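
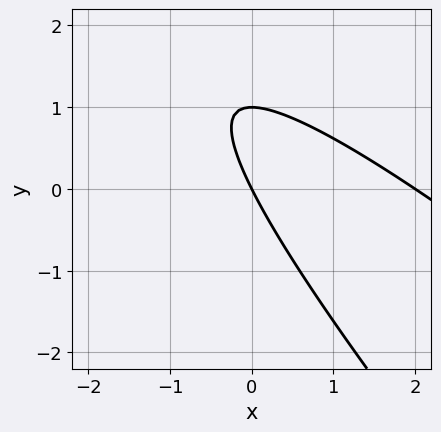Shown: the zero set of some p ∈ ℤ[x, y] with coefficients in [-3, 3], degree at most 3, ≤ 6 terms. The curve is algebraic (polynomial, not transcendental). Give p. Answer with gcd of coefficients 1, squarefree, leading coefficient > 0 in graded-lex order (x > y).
x^2 + 2*x*y + y^2 - 2*x - y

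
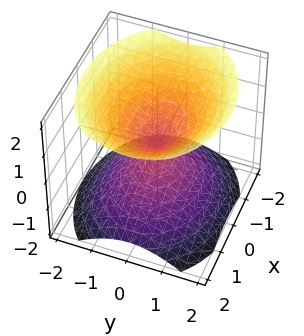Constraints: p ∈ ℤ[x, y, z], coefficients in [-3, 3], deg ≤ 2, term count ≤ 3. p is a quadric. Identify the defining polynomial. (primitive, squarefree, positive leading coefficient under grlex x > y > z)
The picture has 2 separate pieces. They look like related sheets of one shape, so recover p as a whole.
Degree: a double cone through the origin; a quadric, so deg p = 2.
Symmetries: mirror symmetry z ↦ −z ⇒ only even powers of z; mirror symmetry x ↦ −x ⇒ only even powers of x; it's symmetric under y → −y, forcing even powers of y.
Checking where it meets the axes: it meets the x-axis at x = 0 (among the integer gridlines); it meets the y-axis at y = 0 (among the integer gridlines).
Putting this together gives p.

2*x^2 + 3*y^2 - 3*z^2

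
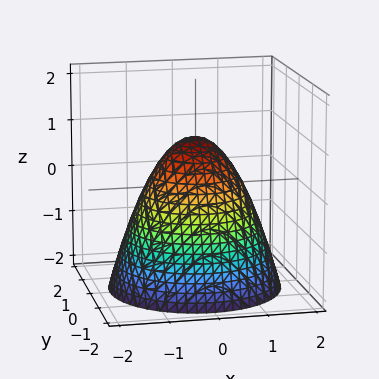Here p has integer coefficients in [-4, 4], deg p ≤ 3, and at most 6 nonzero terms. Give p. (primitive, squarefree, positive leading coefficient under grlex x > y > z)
1. Degree: the shape is more complex than any degree-1 surface, so deg p = 2.
2. Symmetry: the surface is invariant under rotation about z: p = q(x² + y², z).
3. Reading off the gridlines: a circular section at z = -1 has radius between 1 and 2; the x-axis gridline crossings are at x ∈ {-1, 1}.
4. These observations pin down the coefficients. Check: (0, 1, 0) on the y-axis lies on the surface, and p(0, 1, 0) = 0. ✓

x^2 + y^2 + z - 1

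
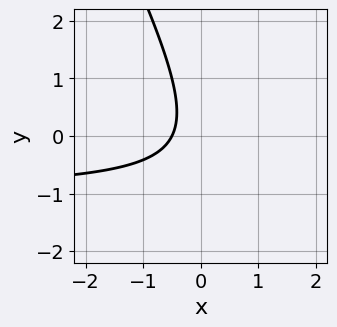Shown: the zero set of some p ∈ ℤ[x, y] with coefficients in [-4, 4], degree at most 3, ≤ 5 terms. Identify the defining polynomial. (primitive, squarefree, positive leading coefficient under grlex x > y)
First, the degree is 2 — a generic line meets the curve in up to 2 points.
Then, reading off the gridlines: no y-intercept at any integer in the box.
Finally, fitting integer coefficients to these (and the overall shape) gives p.

2*x*y + y^2 + 2*x + 1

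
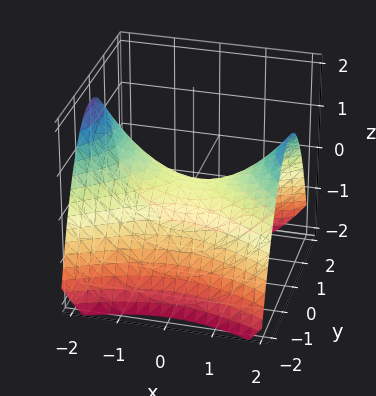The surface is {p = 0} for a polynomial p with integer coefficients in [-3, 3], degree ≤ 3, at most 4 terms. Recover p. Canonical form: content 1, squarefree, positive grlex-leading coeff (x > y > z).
x^2 - 2*y^2 - 3*z

First, degree: a hyperbolic paraboloid; a quadric, so deg p = 2.
Next, symmetries: the y ↦ −y reflection is a symmetry, so y appears only in even powers; it's symmetric under x → −x, forcing even powers of x.
Next, from the visible intercepts: one x-axis crossing is at x = 0; it meets the y-axis at y = 0 (among the integer gridlines); one z-axis crossing is at z = 0.
Finally, assembling these constraints gives the stated polynomial.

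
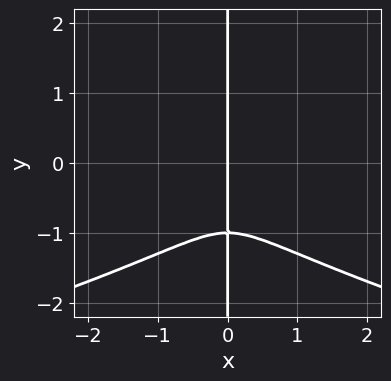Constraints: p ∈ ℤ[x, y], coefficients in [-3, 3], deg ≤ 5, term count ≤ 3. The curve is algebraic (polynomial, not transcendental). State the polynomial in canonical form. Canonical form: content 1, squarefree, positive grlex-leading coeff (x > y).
1. deg p = 4. No degree-3 curve has this shape.
2. From the visible intercepts: the visible y-axis segment lies entirely on the curve; it meets the x-axis at x = 0 (among the integer gridlines).
3. Solving for integer coefficients yields p as stated.

2*x*y^3 + x^3 + 2*x*y^2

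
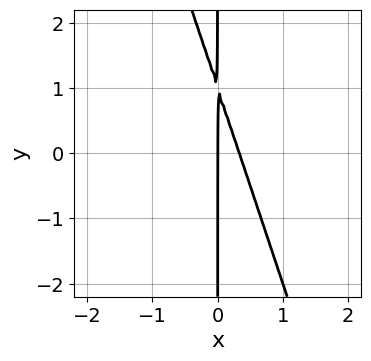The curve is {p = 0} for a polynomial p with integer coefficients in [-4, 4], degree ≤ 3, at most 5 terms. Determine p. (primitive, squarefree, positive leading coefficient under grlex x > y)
3*x^2 + x*y - x

Degree: no degree-1 curve has this shape, so deg p = 2.
Against the integer gridlines: it crosses the x-axis at the gridline x = 0; every point of the y-axis in the box is on the curve.
Assembling these constraints gives the stated polynomial.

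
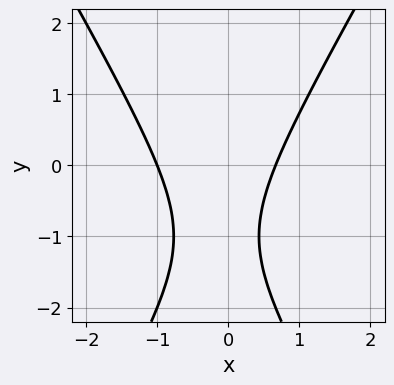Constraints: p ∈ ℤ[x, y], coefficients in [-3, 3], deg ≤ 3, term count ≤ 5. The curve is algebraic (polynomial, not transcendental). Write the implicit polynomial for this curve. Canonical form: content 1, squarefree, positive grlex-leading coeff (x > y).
First, degree: no degree-1 curve has this shape, so deg p = 2.
Next, reading off the gridlines: it misses every integer gridline on the y-axis; it crosses the x-axis at the gridline x = -1.
Finally, matching integer coefficients to the picture gives p.

3*x^2 - y^2 + x - 2*y - 2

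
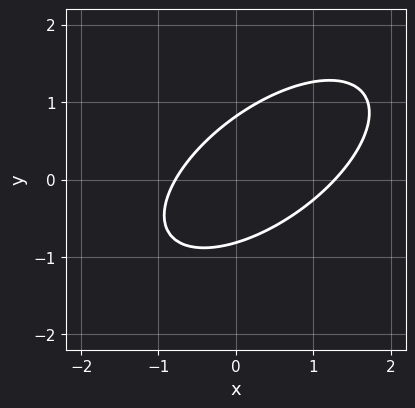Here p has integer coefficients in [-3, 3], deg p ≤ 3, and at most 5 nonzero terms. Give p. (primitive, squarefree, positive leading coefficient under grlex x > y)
(a) The degree is 2 — a generic line meets the curve in up to 2 points.
(b) Solving for integer coefficients yields p as stated.

2*x^2 - 3*x*y + 3*y^2 - x - 2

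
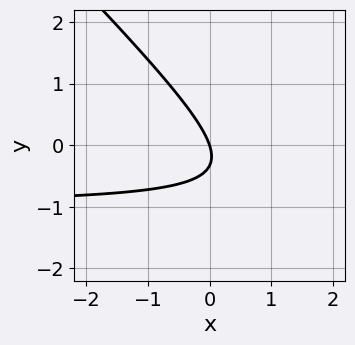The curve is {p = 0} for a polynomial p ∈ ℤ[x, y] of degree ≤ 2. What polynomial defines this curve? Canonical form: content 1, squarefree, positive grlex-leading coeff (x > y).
3*x*y + 3*y^2 + 3*x + y

Degree: no degree-1 curve has this shape, so deg p = 2.
Against the integer gridlines: it meets the y-axis at y = 0 (among the integer gridlines); it meets the x-axis at x = 0 (among the integer gridlines).
The integer polynomial consistent with all of this is the stated p.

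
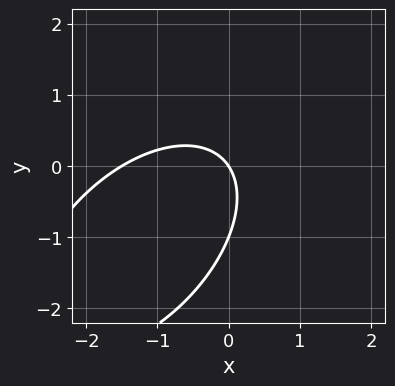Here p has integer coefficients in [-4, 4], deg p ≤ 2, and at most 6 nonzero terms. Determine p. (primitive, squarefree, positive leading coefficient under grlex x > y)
2*x^2 - 2*x*y + 2*y^2 + 3*x + 2*y

(a) Degree: no degree-1 curve has this shape, so deg p = 2.
(b) From the axis intercepts and sections: it meets the x-axis at x = 0 (among the integer gridlines); among the integer gridlines, it crosses the y-axis at y ∈ {-1, 0}.
(c) These observations pin down the coefficients.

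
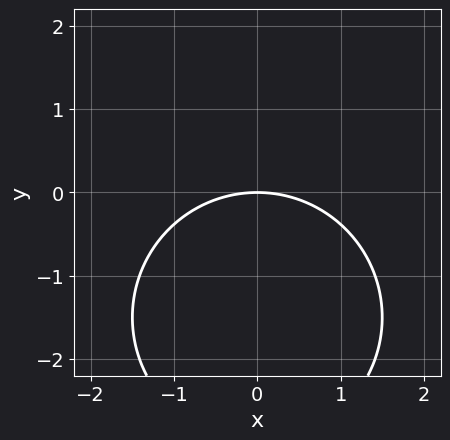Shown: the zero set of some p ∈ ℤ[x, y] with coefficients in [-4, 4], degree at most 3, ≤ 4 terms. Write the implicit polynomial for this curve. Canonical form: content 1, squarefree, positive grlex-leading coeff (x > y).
x^2 + y^2 + 3*y

First, degree: a generic line meets the curve in up to 2 points, so deg p = 2.
Next, symmetries: it's symmetric under x → −x, forcing even powers of x.
Next, observable constraints: it meets the x-axis at x = 0 (among the integer gridlines); it crosses the y-axis at the gridline y = 0.
Finally, the integer polynomial consistent with all of this is the stated p.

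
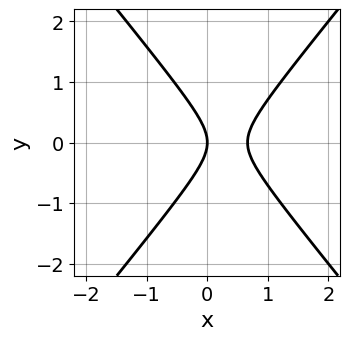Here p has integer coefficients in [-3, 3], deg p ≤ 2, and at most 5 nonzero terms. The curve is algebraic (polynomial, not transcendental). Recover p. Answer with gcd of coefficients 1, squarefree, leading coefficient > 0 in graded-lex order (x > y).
3*x^2 - 2*y^2 - 2*x

1. deg p = 2. A generic line meets the curve in up to 2 points.
2. Symmetries: the y ↦ −y reflection is a symmetry, so y appears only in even powers.
3. Reading off the gridlines: it crosses the x-axis at the gridline x = 0; it crosses the y-axis at the gridline y = 0.
4. Assembling these constraints gives the stated polynomial.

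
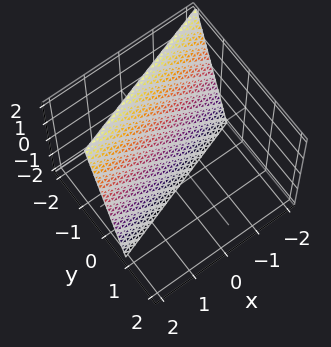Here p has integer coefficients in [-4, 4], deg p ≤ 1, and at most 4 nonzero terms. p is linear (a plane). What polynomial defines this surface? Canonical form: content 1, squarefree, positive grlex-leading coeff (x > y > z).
x - 3*y - z - 2

(a) The degree is 1 — every cross-section is a straight line — this is a plane.
(b) Reading off the gridlines: one x-axis crossing is at x = 2; one z-axis crossing is at z = -2.
(c) Putting this together gives p.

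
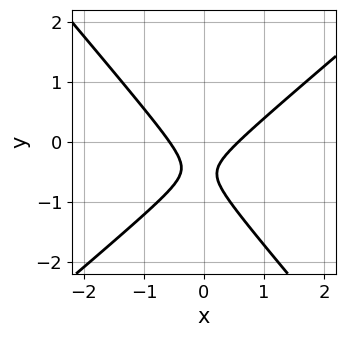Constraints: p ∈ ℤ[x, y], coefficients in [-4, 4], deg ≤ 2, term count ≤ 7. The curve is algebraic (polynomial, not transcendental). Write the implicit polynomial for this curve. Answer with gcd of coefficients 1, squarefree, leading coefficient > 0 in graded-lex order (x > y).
(a) Degree: a generic line meets the curve in up to 2 points, so deg p = 2.
(b) From the visible intercepts: the curve avoids every integer y-axis point in the box.
(c) Matching integer coefficients to the picture gives p.

3*x^2 - x*y - 3*y^2 - 3*y - 1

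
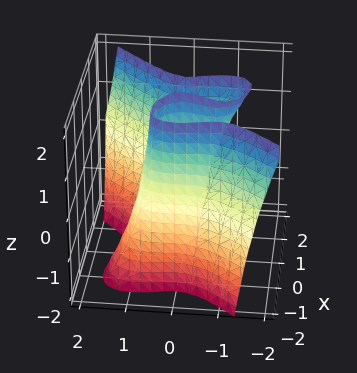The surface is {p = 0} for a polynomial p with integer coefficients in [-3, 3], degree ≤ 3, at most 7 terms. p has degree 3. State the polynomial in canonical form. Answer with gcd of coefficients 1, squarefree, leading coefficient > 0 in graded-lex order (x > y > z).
3*x^3 - 3*y^3 - 2*y^2*z + 2*x^2 - 3*x

1. Degree: the shape is more complex than any degree-2 surface, so deg p = 3.
2. Checking where it meets the axes: it meets the x-axis at x = 0 (among the integer gridlines); every point of the z-axis in the box is on the surface.
3. Assembling these constraints gives the stated polynomial.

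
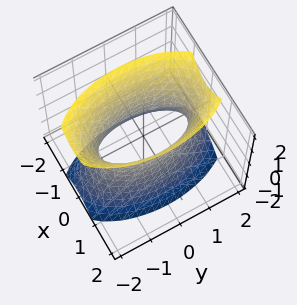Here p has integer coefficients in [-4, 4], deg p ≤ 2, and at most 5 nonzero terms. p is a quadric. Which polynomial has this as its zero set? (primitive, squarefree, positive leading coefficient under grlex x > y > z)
3*x^2 + y^2 - z^2 - 2

First, deg p = 2. One connected sheet with a waist; a quadric.
Next, symmetries: mirror symmetry y ↦ −y ⇒ only even powers of y; the z ↦ −z reflection is a symmetry, so z appears only in even powers; mirror symmetry x ↦ −x ⇒ only even powers of x.
Next, against the integer gridlines: it misses every integer gridline on the z-axis.
Finally, the integer polynomial consistent with all of this is the stated p.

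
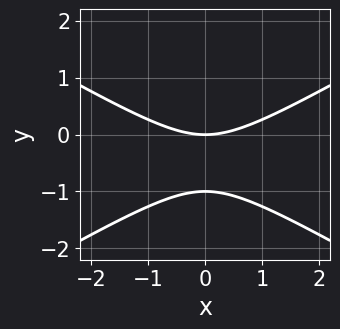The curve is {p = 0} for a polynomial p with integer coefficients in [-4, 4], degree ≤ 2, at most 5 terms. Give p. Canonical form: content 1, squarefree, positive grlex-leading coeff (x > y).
(a) The degree is 2 — a generic line meets the curve in up to 2 points.
(b) Symmetries: the x ↦ −x reflection is a symmetry, so x appears only in even powers.
(c) Observable constraints: one x-axis crossing is at x = 0; the y-axis gridline crossings are at y ∈ {-1, 0}.
(d) Matching integer coefficients to the picture gives p.

x^2 - 3*y^2 - 3*y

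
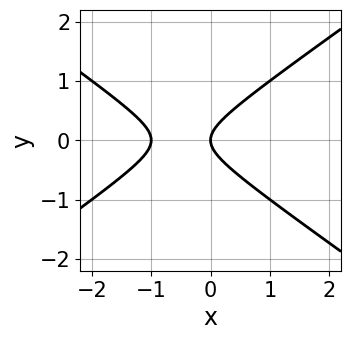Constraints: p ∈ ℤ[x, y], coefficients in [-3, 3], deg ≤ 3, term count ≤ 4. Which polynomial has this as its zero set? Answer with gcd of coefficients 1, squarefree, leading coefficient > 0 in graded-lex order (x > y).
x^2 - 2*y^2 + x

First, the degree is 2 — a generic line meets the curve in up to 2 points.
Then, symmetries: mirror symmetry y ↦ −y ⇒ only even powers of y.
Then, against the integer gridlines: the x-axis gridline crossings are at x ∈ {-1, 0}; one y-axis crossing is at y = 0.
Finally, fitting integer coefficients to these (and the overall shape) gives p.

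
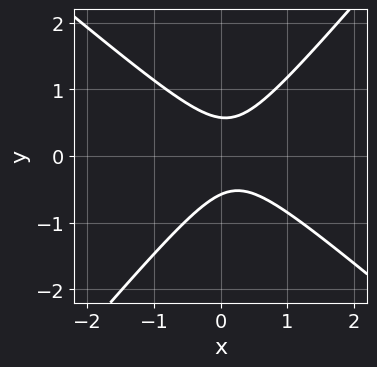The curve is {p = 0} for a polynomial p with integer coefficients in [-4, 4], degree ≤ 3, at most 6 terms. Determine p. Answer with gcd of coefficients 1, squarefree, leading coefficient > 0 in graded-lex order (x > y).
3*x^2 + x*y - 3*y^2 - x + 1

deg p = 2. No degree-1 curve has this shape.
Observable constraints: the curve avoids every integer x-axis point in the box.
Assembling these constraints gives the stated polynomial.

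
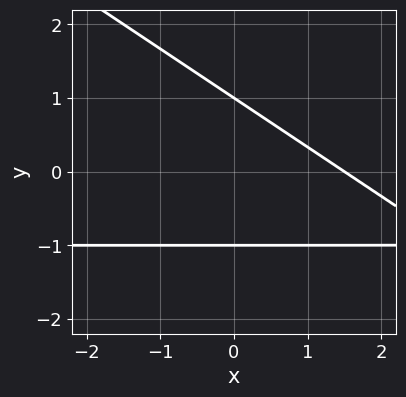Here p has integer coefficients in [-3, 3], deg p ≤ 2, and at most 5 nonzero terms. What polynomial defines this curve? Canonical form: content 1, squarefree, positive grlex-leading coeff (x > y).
2*x*y + 3*y^2 + 2*x - 3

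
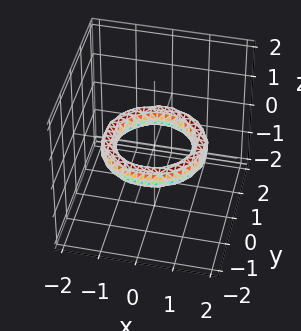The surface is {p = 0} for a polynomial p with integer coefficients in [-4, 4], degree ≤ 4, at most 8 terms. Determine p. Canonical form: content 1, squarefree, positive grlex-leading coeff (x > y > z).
x^4 + 2*x^2*y^2 + y^4 - 3*x^2 - 3*y^2 + 3*z^2 + 2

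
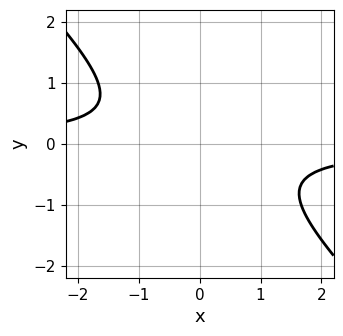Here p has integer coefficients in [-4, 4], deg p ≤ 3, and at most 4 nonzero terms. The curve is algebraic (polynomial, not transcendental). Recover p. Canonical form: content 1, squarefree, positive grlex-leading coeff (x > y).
3*x*y + 3*y^2 + 2

1. deg p = 2. A generic line meets the curve in up to 2 points.
2. Reading off the gridlines: it misses every integer gridline on the x-axis; no y-intercept at any integer in the box.
3. Fitting integer coefficients to these (and the overall shape) gives p.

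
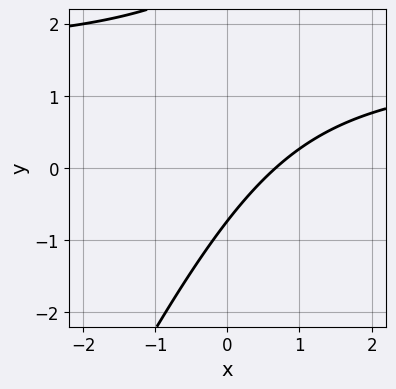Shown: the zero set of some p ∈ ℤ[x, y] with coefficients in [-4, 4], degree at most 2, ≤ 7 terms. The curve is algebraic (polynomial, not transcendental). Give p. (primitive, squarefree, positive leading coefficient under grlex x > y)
2*x*y - y^2 - 3*x + 2*y + 2

1. The degree is 2 — a generic line meets the curve in up to 2 points.
2. Matching integer coefficients to the picture gives p.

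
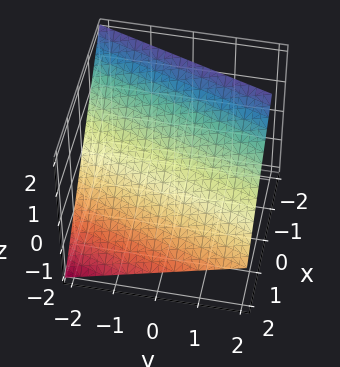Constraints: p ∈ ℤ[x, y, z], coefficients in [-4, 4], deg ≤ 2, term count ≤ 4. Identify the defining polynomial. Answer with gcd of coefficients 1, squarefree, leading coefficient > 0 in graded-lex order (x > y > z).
3*x - y + 3*z - 2

(a) deg p = 1. The surface is flat (a plane).
(b) From the visible intercepts: one y-axis crossing is at y = -2.
(c) Putting this together gives p.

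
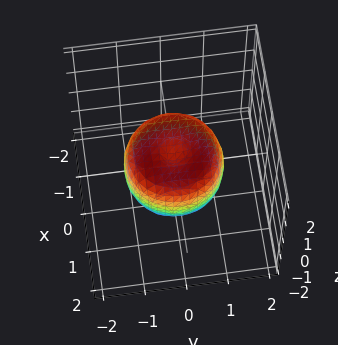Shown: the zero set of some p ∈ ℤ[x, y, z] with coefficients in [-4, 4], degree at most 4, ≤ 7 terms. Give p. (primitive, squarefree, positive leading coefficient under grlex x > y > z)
2*x^4 + 4*x^2*y^2 + 2*y^4 - 2*x^2 - 2*y^2 + 2*z^2 - 1

Degree: no degree-3 surface has this shape, so deg p = 4.
Symmetries: the z-axis is an axis of rotation, so x and y enter only as x² + y².
From the axis intercepts and sections: a circular section at z = 0 has radius between 1 and 2.
These observations pin down the coefficients.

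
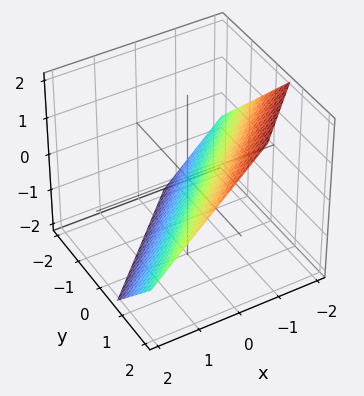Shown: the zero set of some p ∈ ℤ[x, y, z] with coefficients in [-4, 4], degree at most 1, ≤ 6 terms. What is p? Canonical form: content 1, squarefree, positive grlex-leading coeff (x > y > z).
1. deg p = 1. The surface is flat (a plane).
2. The integer polynomial consistent with all of this is the stated p.

3*x - 3*y + 3*z + 2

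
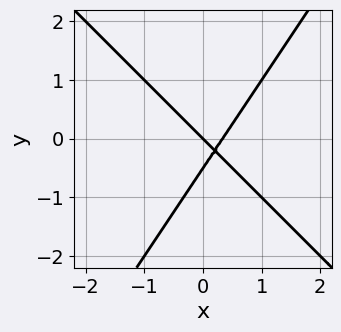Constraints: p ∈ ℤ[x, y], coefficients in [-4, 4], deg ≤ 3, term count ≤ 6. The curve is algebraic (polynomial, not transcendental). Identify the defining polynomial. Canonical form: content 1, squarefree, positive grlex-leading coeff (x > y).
3*x^2 + x*y - 2*y^2 - x - y

1. deg p = 2. A generic line meets the curve in up to 2 points.
2. Against the integer gridlines: one x-axis crossing is at x = 0; it crosses the y-axis at the gridline y = 0.
3. Together with the visible shape, these determine p as stated.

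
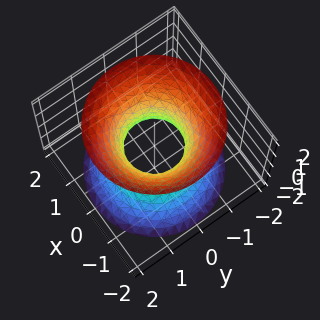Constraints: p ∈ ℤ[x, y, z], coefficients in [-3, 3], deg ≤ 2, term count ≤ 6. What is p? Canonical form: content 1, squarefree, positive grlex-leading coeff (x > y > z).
3*x^2 + 3*y^2 - 2*z^2 - 2

1. Degree: an hourglass — one-sheet hyperboloid; a quadric, so deg p = 2.
2. Symmetries: it's symmetric under z → −z, forcing even powers of z; every cross-section ⟂ z is a circle, so x, y appear only via x² + y².
3. From the visible intercepts: a circular section at z = -2 has radius between 1 and 2; the surface avoids every integer z-axis point in the box.
4. The integer polynomial consistent with all of this is the stated p.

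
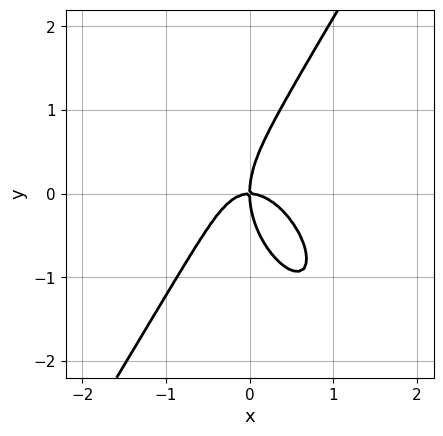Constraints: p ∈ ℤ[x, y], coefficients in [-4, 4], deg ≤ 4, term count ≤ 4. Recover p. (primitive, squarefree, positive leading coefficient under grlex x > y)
3*x^3 + x^2*y - y^3 + 2*x*y

First, deg p = 3. A generic line meets the curve in up to 3 points.
Then, observable constraints: it meets the x-axis at x = 0 (among the integer gridlines); it meets the y-axis at y = 0 (among the integer gridlines).
Finally, assembling these constraints gives the stated polynomial.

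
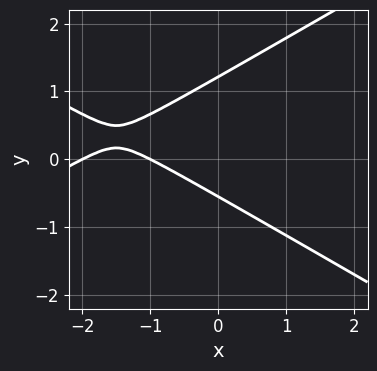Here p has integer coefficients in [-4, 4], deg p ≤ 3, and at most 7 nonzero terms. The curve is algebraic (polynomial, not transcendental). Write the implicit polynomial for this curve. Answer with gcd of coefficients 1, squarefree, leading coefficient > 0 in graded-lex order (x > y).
1. deg p = 2. No degree-1 curve has this shape.
2. Against the integer gridlines: among the integer gridlines, it crosses the x-axis at x ∈ {-2, -1}.
3. Fitting integer coefficients to these (and the overall shape) gives p.

x^2 - 3*y^2 + 3*x + 2*y + 2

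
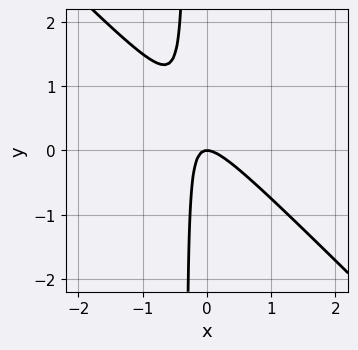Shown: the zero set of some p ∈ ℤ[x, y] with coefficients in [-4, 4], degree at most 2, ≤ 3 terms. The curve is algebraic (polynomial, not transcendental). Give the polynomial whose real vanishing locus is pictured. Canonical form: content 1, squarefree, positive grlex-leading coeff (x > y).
(a) The degree is 2 — a generic line meets the curve in up to 2 points.
(b) From the axis intercepts and sections: one x-axis crossing is at x = 0; it crosses the y-axis at the gridline y = 0.
(c) Together with the visible shape, these determine p as stated.

3*x^2 + 3*x*y + y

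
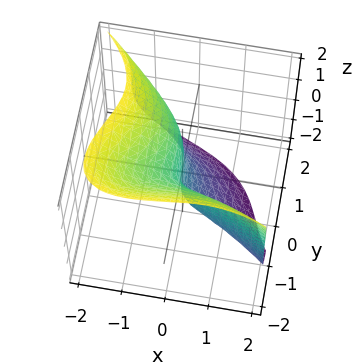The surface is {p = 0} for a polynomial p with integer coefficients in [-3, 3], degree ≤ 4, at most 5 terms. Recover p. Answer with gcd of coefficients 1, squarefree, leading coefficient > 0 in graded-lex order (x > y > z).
x^3 + 2*y^3 + z^3 + 3*x*y + 3*x

(a) deg p = 3. The shape is more complex than any degree-2 surface.
(b) Observable constraints: it meets the x-axis at x = 0 (among the integer gridlines); it crosses the z-axis at the gridline z = 0; one y-axis crossing is at y = 0.
(c) Assembling these constraints gives the stated polynomial.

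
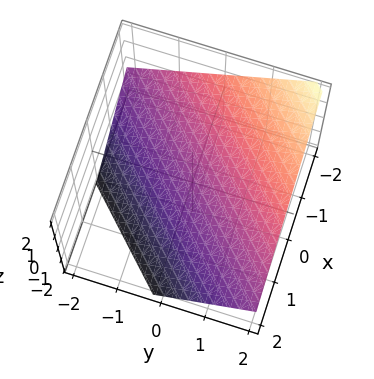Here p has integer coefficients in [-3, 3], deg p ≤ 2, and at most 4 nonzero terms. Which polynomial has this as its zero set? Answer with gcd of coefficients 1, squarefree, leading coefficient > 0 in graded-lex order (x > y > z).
First, deg p = 1.
Next, reading off the gridlines: one y-axis crossing is at y = 1; it crosses the x-axis at the gridline x = -1.
Finally, fitting integer coefficients to these (and the overall shape) gives p.

2*x - 2*y + 3*z + 2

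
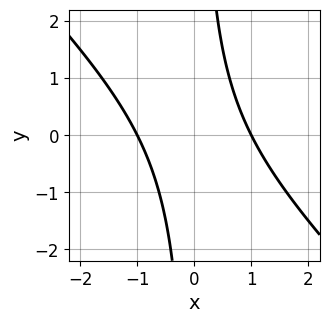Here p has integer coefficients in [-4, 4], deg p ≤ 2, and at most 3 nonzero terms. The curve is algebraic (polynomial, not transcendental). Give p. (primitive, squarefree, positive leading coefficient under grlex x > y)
x^2 + x*y - 1

Degree: the shape is more complex than any degree-1 curve, so deg p = 2.
From the axis intercepts and sections: it misses every integer gridline on the y-axis; the x-axis gridline crossings are at x ∈ {-1, 1}.
Assembling these constraints gives the stated polynomial.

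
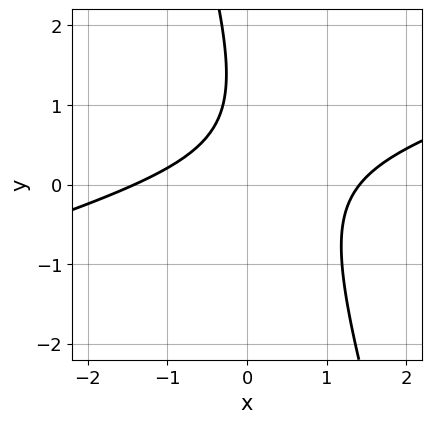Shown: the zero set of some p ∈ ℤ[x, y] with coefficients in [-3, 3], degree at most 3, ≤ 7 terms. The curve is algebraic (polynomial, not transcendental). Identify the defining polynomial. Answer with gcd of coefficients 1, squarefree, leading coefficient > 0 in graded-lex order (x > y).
x^2 - 3*x*y - y^2 + 2*y - 2

1. Degree: no degree-1 curve has this shape, so deg p = 2.
2. Reading off the gridlines: the curve avoids every integer y-axis point in the box.
3. Assembling these constraints gives the stated polynomial.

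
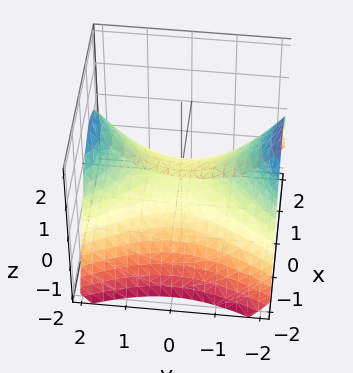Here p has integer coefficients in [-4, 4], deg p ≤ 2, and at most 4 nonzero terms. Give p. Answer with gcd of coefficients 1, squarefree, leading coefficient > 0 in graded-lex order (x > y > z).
Degree: a saddle surface; a quadric, so deg p = 2.
Symmetries: it's symmetric under x → −x, forcing even powers of x; mirror symmetry y ↦ −y ⇒ only even powers of y.
Reading off the gridlines: one z-axis crossing is at z = 0; one x-axis crossing is at x = 0.
Together with the visible shape, these determine p as stated.

2*x^2 - y^2 + 3*z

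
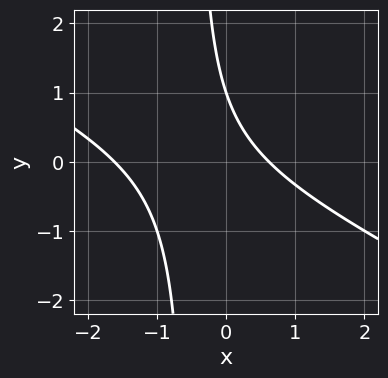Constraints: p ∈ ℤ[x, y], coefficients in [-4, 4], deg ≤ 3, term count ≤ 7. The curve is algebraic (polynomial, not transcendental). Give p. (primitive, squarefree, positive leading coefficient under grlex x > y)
x^2 + 2*x*y + x + y - 1

First, deg p = 2.
Then, reading off the gridlines: it meets the y-axis at y = 1 (among the integer gridlines).
Finally, together with the visible shape, these determine p as stated.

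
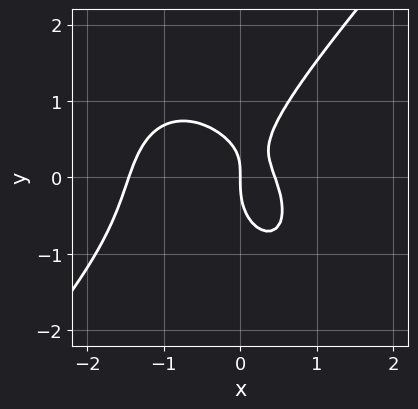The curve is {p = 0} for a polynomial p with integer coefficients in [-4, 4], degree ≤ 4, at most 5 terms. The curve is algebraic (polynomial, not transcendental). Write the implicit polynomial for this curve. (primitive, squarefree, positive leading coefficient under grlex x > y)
(a) deg p = 3. A generic line meets the curve in up to 3 points.
(b) Checking where it meets the axes: it meets the y-axis at y = 0 (among the integer gridlines); one x-axis crossing is at x = 0.
(c) Together with the visible shape, these determine p as stated.

3*x^3 - 2*y^3 + 3*x^2 + 2*x*y - 2*x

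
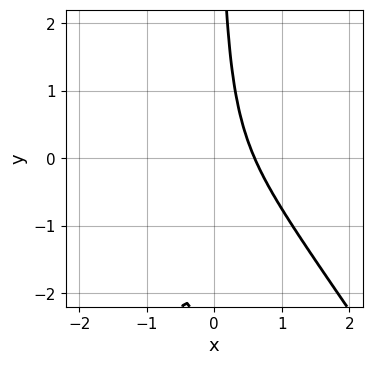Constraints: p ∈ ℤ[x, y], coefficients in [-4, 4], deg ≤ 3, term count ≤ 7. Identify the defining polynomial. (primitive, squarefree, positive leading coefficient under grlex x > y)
3*x^3 + 2*x^2*y + x^2 + 2*x*y - 1

First, deg p = 3.
Next, from the visible intercepts: the curve avoids every integer y-axis point in the box.
Finally, together with the visible shape, these determine p as stated.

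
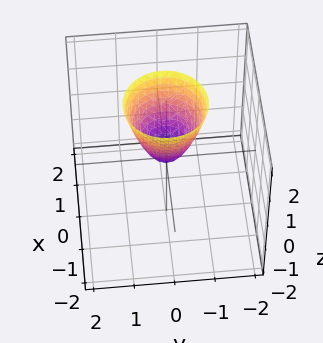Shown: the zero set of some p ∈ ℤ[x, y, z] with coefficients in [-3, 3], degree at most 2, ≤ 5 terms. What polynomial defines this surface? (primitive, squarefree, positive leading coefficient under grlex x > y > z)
The degree is 2 — a single bowl opening along one axis; a quadric.
Symmetry: every cross-section ⟂ z is a circle, so x, y appear only via x² + y².
Observable constraints: one z-axis crossing is at z = 0; a circular section at z = 1 has radius between 0 and 1; one x-axis crossing is at x = 0; it crosses the y-axis at the gridline y = 0.
Together with the visible shape, these determine p as stated.

2*x^2 + 2*y^2 - z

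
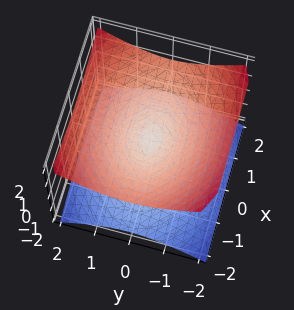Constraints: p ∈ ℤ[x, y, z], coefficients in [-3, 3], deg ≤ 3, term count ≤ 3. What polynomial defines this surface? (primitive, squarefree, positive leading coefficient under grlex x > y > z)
x^2 + 2*y^2 - 3*z^2

(a) deg p = 2.
(b) Symmetries: it's symmetric under z → −z, forcing even powers of z; it's symmetric under y → −y, forcing even powers of y; it's symmetric under x → −x, forcing even powers of x.
(c) Against the integer gridlines: it meets the x-axis at x = 0 (among the integer gridlines); it meets the y-axis at y = 0 (among the integer gridlines); it crosses the z-axis at the gridline z = 0.
(d) These observations pin down the coefficients.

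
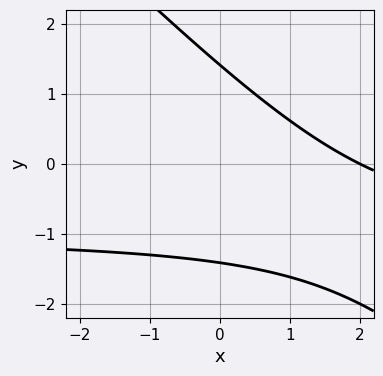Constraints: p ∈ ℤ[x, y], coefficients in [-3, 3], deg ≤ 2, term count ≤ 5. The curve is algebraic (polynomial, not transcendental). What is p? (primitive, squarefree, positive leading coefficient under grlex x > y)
x*y + y^2 + x - 2

1. Degree: the shape is more complex than any degree-1 curve, so deg p = 2.
2. From the axis intercepts and sections: one x-axis crossing is at x = 2.
3. Fitting integer coefficients to these (and the overall shape) gives p.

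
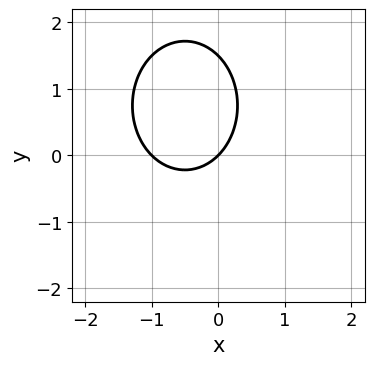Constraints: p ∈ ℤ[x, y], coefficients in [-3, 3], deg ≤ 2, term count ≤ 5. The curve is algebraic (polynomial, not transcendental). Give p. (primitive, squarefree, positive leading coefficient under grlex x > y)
3*x^2 + 2*y^2 + 3*x - 3*y

1. deg p = 2. A generic line meets the curve in up to 2 points.
2. Against the integer gridlines: among the integer gridlines, it crosses the x-axis at x ∈ {-1, 0}; it crosses the y-axis at the gridline y = 0.
3. Fitting integer coefficients to these (and the overall shape) gives p.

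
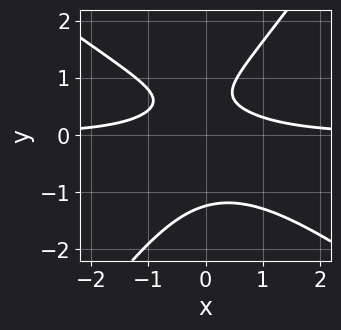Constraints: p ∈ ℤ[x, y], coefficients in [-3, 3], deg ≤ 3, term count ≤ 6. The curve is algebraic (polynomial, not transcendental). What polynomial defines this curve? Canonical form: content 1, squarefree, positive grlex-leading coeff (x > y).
3*x^2*y + 2*x*y^2 - 3*y^3 + 3*y - 2

The degree is 3 — no degree-2 curve has this shape.
From the visible intercepts: no x-intercept at any integer in the box.
Matching integer coefficients to the picture gives p.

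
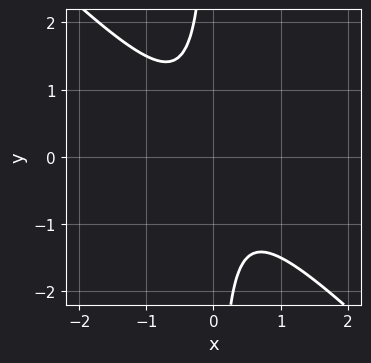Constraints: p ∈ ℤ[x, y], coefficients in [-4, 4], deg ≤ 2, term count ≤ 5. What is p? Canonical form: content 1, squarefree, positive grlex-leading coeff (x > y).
2*x^2 + 2*x*y + 1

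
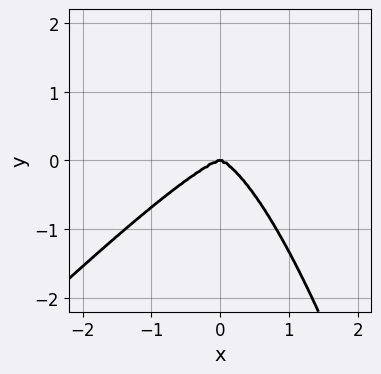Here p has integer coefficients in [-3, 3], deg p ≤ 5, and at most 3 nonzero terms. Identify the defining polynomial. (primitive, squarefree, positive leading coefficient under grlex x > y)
x^4 - x^3*y + y^3

First, degree: the shape is more complex than any degree-3 curve, so deg p = 4.
Then, from the visible intercepts: it meets the x-axis at x = 0 (among the integer gridlines); it meets the y-axis at y = 0 (among the integer gridlines).
Finally, solving for integer coefficients yields p as stated.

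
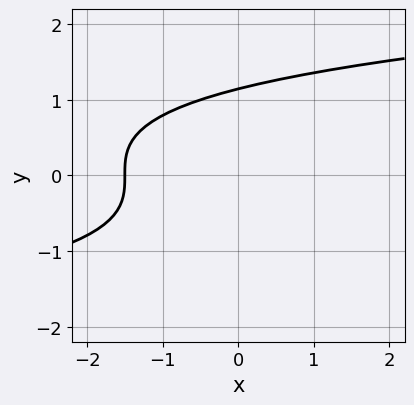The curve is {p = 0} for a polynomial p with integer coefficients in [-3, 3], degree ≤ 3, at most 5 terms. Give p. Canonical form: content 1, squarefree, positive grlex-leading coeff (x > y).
Degree: a generic line meets the curve in up to 3 points, so deg p = 3.
Matching integer coefficients to the picture gives p.

2*y^3 - 2*x - 3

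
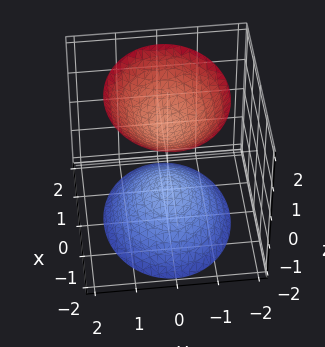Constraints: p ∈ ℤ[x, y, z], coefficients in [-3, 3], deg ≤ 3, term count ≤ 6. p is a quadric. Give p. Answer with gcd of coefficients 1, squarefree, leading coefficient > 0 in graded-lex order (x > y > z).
2*x^2 + 3*y^2 - 2*z^2 + 2

1. The picture has 2 separate pieces. They look like related sheets of one shape, so recover p as a whole.
2. The degree is 2 — two separate bowl-shaped sheets opening away from each other; a quadric.
3. Symmetries: it's symmetric under x → −x, forcing even powers of x; it's symmetric under z → −z, forcing even powers of z; the y ↦ −y reflection is a symmetry, so y appears only in even powers.
4. From the axis intercepts and sections: no y-intercept at any integer in the box; among the integer gridlines, it crosses the z-axis at z ∈ {-1, 1}; the surface avoids every integer x-axis point in the box.
5. Matching integer coefficients to the picture gives p.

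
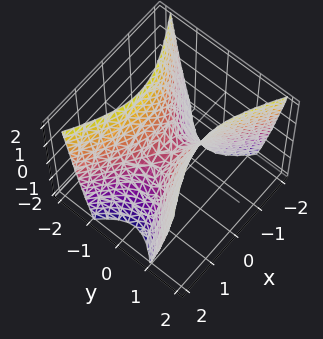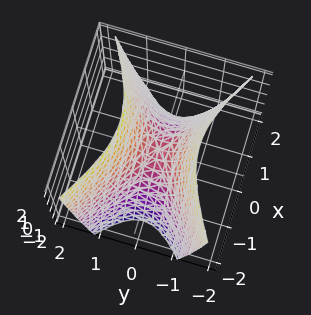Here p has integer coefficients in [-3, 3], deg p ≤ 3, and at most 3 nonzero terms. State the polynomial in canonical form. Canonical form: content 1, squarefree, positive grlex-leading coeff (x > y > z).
x^2 - 2*y^2 + z

1. deg p = 2.
2. Symmetries: it's symmetric under y → −y, forcing even powers of y; mirror symmetry x ↦ −x ⇒ only even powers of x.
3. Reading off the gridlines: one x-axis crossing is at x = 0; it crosses the y-axis at the gridline y = 0.
4. Fitting integer coefficients to these (and the overall shape) gives p.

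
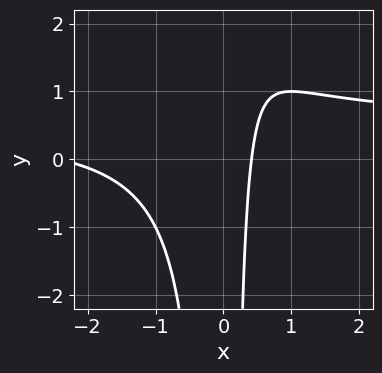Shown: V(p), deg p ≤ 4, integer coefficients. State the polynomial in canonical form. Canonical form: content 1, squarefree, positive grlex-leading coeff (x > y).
2*x^2*y - x^2 - 2*x + 1

1. The degree is 3 — no degree-2 curve has this shape.
2. Observable constraints: the curve avoids every integer y-axis point in the box.
3. Fitting integer coefficients to these (and the overall shape) gives p.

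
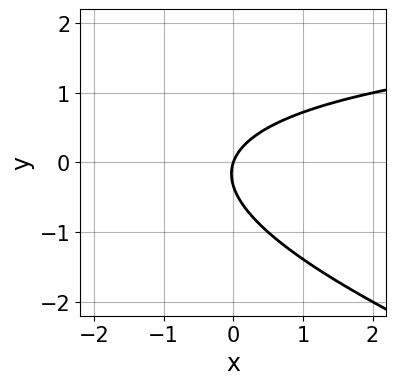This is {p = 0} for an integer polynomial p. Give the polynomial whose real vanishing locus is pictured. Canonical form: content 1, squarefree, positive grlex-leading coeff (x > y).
1. deg p = 2.
2. Observable constraints: one x-axis crossing is at x = 0; one y-axis crossing is at y = 0.
3. Matching integer coefficients to the picture gives p.

x*y + 3*y^2 - 3*x + y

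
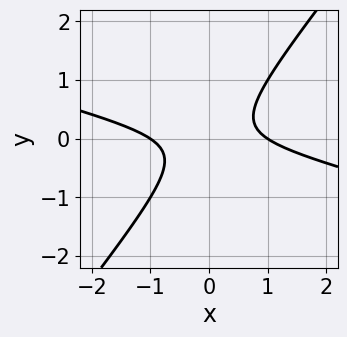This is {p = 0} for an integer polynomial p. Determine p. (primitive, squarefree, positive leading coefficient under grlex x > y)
(a) deg p = 2.
(b) Reading off the gridlines: among the integer gridlines, it crosses the x-axis at x ∈ {-1, 1}; no y-intercept at any integer in the box.
(c) Together with the visible shape, these determine p as stated.

x^2 + 3*x*y - 3*y^2 - 1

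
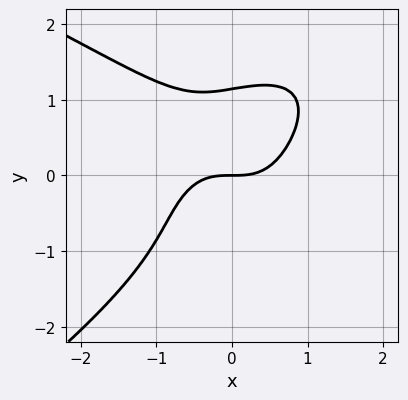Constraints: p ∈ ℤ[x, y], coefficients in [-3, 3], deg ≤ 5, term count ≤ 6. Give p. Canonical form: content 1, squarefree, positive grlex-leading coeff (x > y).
x*y^3 - 2*y^4 - 3*x^3 + 3*y

First, degree: no degree-3 curve has this shape, so deg p = 4.
Next, observable constraints: it meets the y-axis at y = 0 (among the integer gridlines); one x-axis crossing is at x = 0.
Finally, assembling these constraints gives the stated polynomial.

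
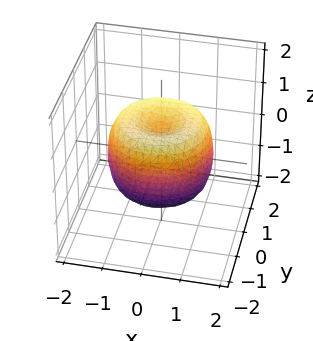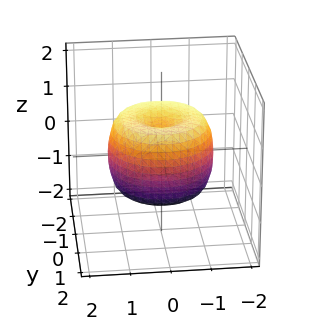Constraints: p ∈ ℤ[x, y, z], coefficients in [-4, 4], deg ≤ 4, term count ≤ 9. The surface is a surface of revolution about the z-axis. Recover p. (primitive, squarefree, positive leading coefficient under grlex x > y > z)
The degree is 4 — no degree-3 surface has this shape.
Symmetry: the surface is invariant under rotation about z: p = q(x² + y², z).
Observable constraints: a circular section at z = -1 has radius between 0 and 1.
Fitting integer coefficients to these (and the overall shape) gives p.

2*x^4 + 4*x^2*y^2 + 2*y^4 - 3*x^2 - 3*y^2 + 2*z^2 - 1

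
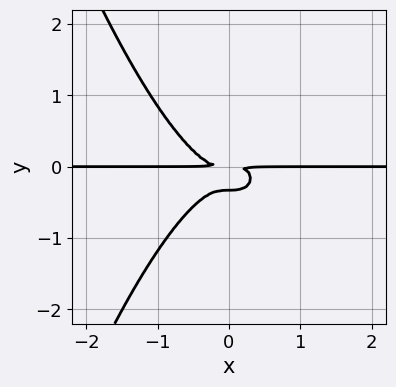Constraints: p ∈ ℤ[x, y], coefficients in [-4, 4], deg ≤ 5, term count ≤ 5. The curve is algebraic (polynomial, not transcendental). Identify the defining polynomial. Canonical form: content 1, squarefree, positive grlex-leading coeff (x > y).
3*x^3*y + 3*y^3 + y^2

1. The degree is 4 — the shape is more complex than any degree-3 curve.
2. Checking where it meets the axes: the visible x-axis segment lies entirely on the curve.
3. Together with the visible shape, these determine p as stated.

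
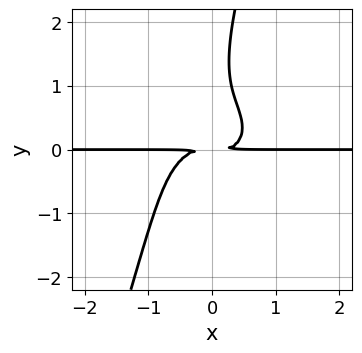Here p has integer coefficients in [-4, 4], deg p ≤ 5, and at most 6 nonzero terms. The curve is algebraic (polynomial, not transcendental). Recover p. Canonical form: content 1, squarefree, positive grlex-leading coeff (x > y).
3*x^3*y + 3*x*y^3 - y^4 + 2*y^3 - 2*y^2

First, deg p = 4.
Then, checking where it meets the axes: the visible x-axis segment lies entirely on the curve.
Finally, the integer polynomial consistent with all of this is the stated p.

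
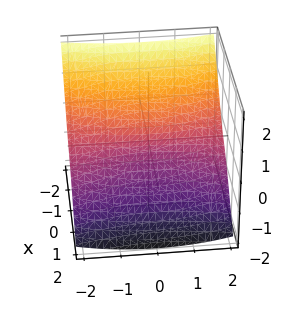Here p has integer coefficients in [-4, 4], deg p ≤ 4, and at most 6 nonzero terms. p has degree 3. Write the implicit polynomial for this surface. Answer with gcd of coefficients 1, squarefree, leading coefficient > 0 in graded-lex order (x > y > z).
3*x^3 + y^2*z + 3*z^3 - x^2 + 3*x

(a) The degree is 3 — a generic line meets the surface in up to 3 points.
(b) Reading off the gridlines: it crosses the x-axis at the gridline x = 0; the visible y-axis segment lies entirely on the surface; one z-axis crossing is at z = 0.
(c) Fitting integer coefficients to these (and the overall shape) gives p.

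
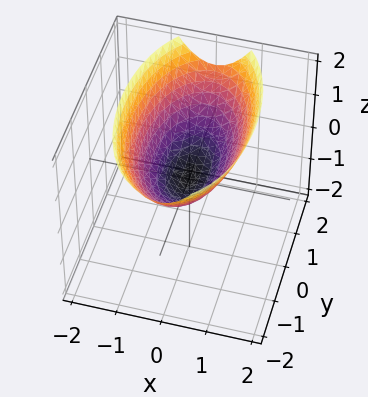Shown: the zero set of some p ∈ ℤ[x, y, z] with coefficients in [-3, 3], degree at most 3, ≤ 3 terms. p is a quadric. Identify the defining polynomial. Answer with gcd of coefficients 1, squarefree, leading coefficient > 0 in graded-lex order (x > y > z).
1. deg p = 2. A single bowl opening along one axis; a quadric.
2. Symmetries: it's symmetric under x → −x, forcing even powers of x; it's symmetric under y → −y, forcing even powers of y.
3. Checking where it meets the axes: it meets the z-axis at z = 0 (among the integer gridlines); it crosses the x-axis at the gridline x = 0; it meets the y-axis at y = 0 (among the integer gridlines).
4. Fitting integer coefficients to these (and the overall shape) gives p.

3*x^2 + y^2 - 3*z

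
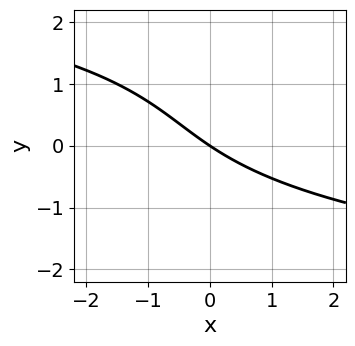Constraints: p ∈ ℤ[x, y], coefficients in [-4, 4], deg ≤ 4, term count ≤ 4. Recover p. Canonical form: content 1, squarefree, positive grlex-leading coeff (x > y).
(a) Degree: the shape is more complex than any degree-2 curve, so deg p = 3.
(b) Observable constraints: it crosses the x-axis at the gridline x = 0; one y-axis crossing is at y = 0.
(c) Together with the visible shape, these determine p as stated.

y^3 - y^2 + 2*x + 3*y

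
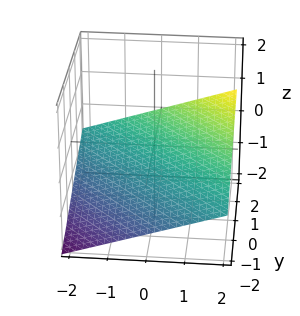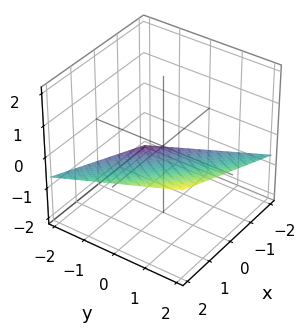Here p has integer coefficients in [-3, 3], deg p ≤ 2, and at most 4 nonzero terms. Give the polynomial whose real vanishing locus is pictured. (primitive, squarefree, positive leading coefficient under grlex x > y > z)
x + y - 3*z - 2

1. The degree is 1 — every cross-section is a straight line — this is a plane.
2. From the visible intercepts: one x-axis crossing is at x = 2; it crosses the y-axis at the gridline y = 2.
3. Fitting integer coefficients to these (and the overall shape) gives p.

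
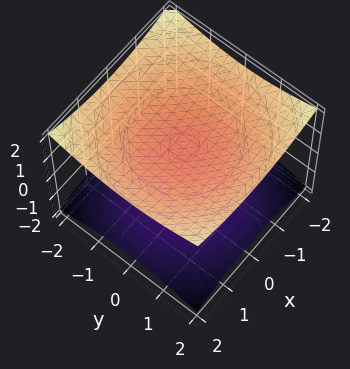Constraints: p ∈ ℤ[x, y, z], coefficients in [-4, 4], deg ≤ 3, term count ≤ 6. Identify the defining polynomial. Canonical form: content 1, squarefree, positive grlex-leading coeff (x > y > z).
First, there are 2 components. They look like related sheets of one shape, so recover p as a whole.
Next, deg p = 2. Two sheets facing apart; a quadric.
Next, symmetries: rotational symmetry about the z-axis ⇒ p depends on x, y only through x² + y²; it's symmetric under z → −z, forcing even powers of z.
Then, against the integer gridlines: among the integer gridlines, it crosses the z-axis at z ∈ {-1, 1}; the surface avoids every integer y-axis point in the box; the surface avoids every integer x-axis point in the box.
Finally, together with the visible shape, these determine p as stated.

x^2 + y^2 - 3*z^2 + 3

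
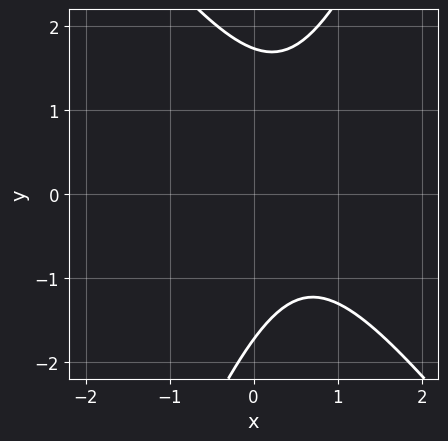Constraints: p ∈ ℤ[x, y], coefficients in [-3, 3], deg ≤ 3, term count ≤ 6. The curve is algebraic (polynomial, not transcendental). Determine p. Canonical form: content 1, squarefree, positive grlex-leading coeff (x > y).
3*x^2 + x*y - y^2 - 3*x + 3

Degree: the shape is more complex than any degree-1 curve, so deg p = 2.
From the visible intercepts: it misses every integer gridline on the x-axis.
Assembling these constraints gives the stated polynomial.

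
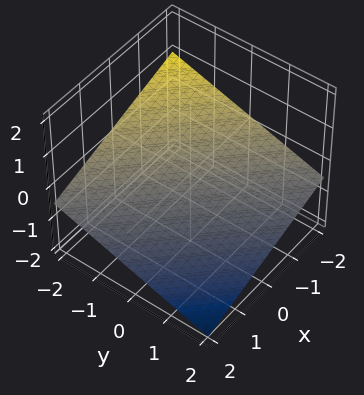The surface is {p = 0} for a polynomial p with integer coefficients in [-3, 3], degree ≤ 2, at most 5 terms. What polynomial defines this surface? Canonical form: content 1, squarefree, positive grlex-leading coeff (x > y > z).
x + y + 3*z + 2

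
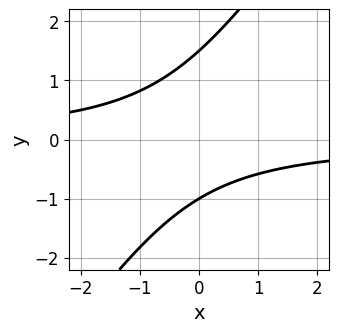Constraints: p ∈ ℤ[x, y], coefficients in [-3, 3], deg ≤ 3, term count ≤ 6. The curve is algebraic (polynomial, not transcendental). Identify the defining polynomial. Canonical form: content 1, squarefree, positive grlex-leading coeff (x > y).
Degree: the shape is more complex than any degree-1 curve, so deg p = 2.
Against the integer gridlines: one y-axis crossing is at y = -1; it misses every integer gridline on the x-axis.
Fitting integer coefficients to these (and the overall shape) gives p.

3*x*y - 2*y^2 + y + 3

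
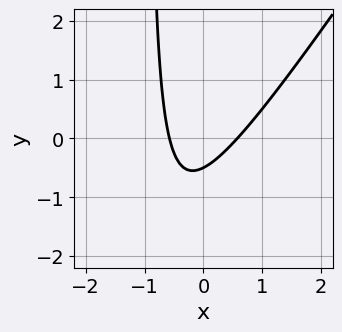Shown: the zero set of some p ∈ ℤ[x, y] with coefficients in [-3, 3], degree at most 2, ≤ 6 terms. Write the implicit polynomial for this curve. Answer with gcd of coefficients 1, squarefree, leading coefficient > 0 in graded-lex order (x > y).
3*x^2 - 2*x*y - 2*y - 1

(a) deg p = 2.
(b) Solving for integer coefficients yields p as stated.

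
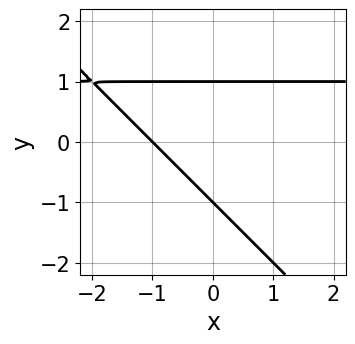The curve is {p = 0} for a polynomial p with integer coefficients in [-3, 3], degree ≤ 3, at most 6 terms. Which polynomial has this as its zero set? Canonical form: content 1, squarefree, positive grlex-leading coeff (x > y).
x*y + y^2 - x - 1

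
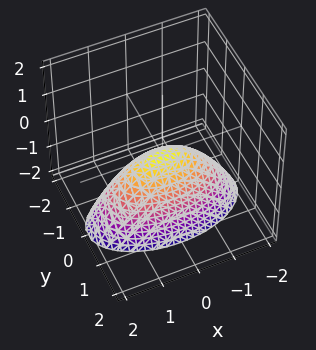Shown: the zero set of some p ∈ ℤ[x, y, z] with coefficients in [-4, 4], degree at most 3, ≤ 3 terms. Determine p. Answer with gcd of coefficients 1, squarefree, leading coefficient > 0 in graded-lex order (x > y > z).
x^2 + 3*y^2 + 2*z

(a) Degree: a single bowl opening along one axis; a quadric, so deg p = 2.
(b) Symmetries: it's symmetric under x → −x, forcing even powers of x; the y ↦ −y reflection is a symmetry, so y appears only in even powers.
(c) Checking where it meets the axes: it meets the x-axis at x = 0 (among the integer gridlines); it crosses the y-axis at the gridline y = 0.
(d) Putting this together gives p.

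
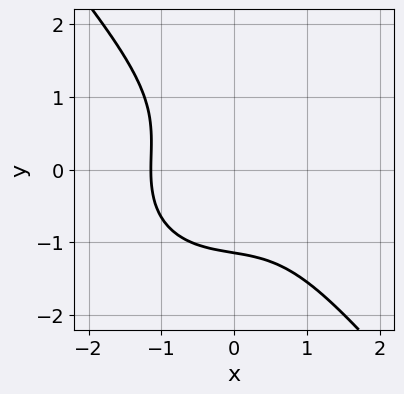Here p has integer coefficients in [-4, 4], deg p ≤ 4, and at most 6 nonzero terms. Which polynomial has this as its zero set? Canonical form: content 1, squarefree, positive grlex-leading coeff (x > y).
2*x^3 + x*y^2 + 2*y^3 + 3

First, degree: no degree-2 curve has this shape, so deg p = 3.
Finally, solving for integer coefficients yields p as stated.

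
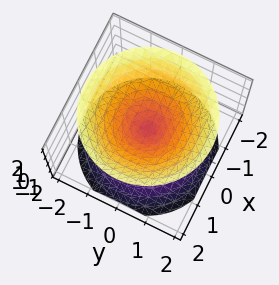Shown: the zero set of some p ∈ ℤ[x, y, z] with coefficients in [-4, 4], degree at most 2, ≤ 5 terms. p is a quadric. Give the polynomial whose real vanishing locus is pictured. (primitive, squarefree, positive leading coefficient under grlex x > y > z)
x^2 + y^2 - z^2

First, there are 2 components. Treating them together as one polynomial.
Then, deg p = 2. Two nappes meeting at a single point; a quadric.
Next, symmetries: mirror symmetry z ↦ −z ⇒ only even powers of z; every cross-section ⟂ z is a circle, so x, y appear only via x² + y².
Next, reading off the gridlines: a circular section at z = -1 has radius exactly 1; one x-axis crossing is at x = 0; one y-axis crossing is at y = 0.
Finally, assembling these constraints gives the stated polynomial.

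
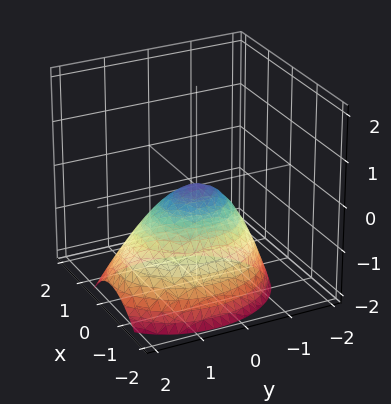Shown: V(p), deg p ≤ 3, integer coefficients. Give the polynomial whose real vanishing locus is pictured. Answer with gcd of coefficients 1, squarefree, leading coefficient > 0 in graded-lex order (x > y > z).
1. The degree is 2 — no degree-1 surface has this shape.
2. From the axis intercepts and sections: it crosses the z-axis at the gridline z = 0; one y-axis crossing is at y = 0; it crosses the x-axis at the gridline x = 0.
3. Putting this together gives p.

3*x^2 - x*z + 2*y^2 + y*z + 3*z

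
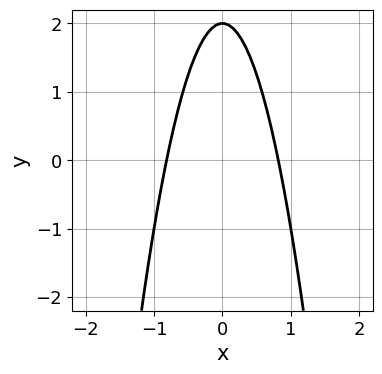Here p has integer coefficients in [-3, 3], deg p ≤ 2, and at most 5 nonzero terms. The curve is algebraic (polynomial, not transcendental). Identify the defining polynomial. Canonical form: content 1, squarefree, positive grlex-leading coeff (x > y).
3*x^2 + y - 2

Degree: no degree-1 curve has this shape, so deg p = 2.
Symmetries: mirror symmetry x ↦ −x ⇒ only even powers of x.
Checking where it meets the axes: it crosses the y-axis at the gridline y = 2.
Together with the visible shape, these determine p as stated.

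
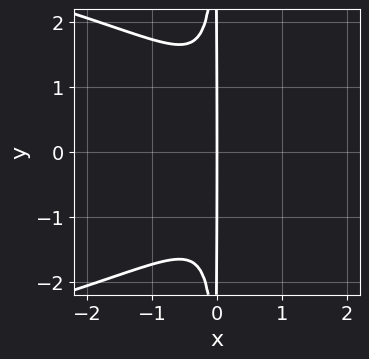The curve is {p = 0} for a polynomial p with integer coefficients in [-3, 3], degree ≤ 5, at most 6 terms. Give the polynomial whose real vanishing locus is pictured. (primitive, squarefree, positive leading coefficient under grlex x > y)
2*x^2*y^2 + 3*x^3 - 2*x^2 + x

First, the degree is 4 — the shape is more complex than any degree-3 curve.
Next, symmetries: it's symmetric under y → −y, forcing even powers of y.
Next, reading off the gridlines: one x-axis crossing is at x = 0; the visible y-axis segment lies entirely on the curve.
Finally, the integer polynomial consistent with all of this is the stated p.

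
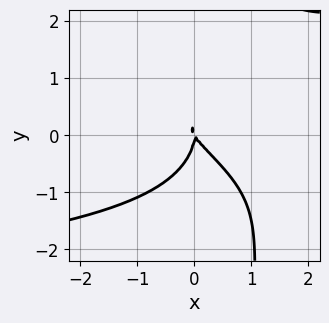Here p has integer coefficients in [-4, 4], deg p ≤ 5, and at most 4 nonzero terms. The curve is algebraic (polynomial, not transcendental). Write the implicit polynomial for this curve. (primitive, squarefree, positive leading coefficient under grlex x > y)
2*x*y^3 - 2*y^3 - 3*x^2 - 2*x*y

1. The degree is 4 — the shape is more complex than any degree-3 curve.
2. Observable constraints: it crosses the x-axis at the gridline x = 0; it meets the y-axis at y = 0 (among the integer gridlines).
3. Solving for integer coefficients yields p as stated.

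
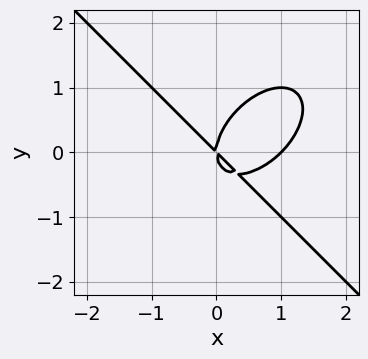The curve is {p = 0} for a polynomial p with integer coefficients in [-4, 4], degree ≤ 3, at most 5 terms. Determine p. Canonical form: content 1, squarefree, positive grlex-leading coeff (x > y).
First, degree: the shape is more complex than any degree-2 curve, so deg p = 3.
Next, checking where it meets the axes: it crosses the y-axis at the gridline y = 0; the x-axis gridline crossings are at x ∈ {0, 1}.
Finally, together with the visible shape, these determine p as stated.

x^3 + y^3 - x^2 - x*y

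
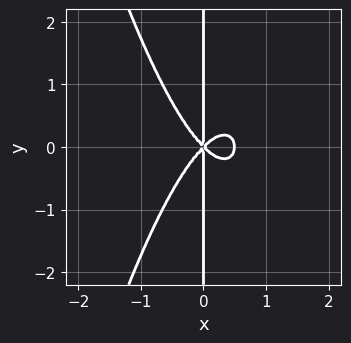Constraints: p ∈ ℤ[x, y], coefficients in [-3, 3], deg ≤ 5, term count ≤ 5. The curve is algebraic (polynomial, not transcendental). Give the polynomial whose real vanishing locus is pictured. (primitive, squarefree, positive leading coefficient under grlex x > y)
2*x^4 - x^3 + x*y^2

1. deg p = 4. The shape is more complex than any degree-3 curve.
2. Symmetries: the y ↦ −y reflection is a symmetry, so y appears only in even powers.
3. Checking where it meets the axes: the visible y-axis segment lies entirely on the curve; it crosses the x-axis at the gridline x = 0.
4. These observations pin down the coefficients.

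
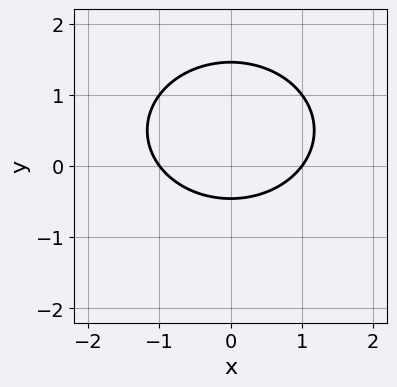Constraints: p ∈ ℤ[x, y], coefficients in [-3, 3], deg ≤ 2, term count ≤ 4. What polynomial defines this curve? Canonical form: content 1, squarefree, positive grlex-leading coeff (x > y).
1. deg p = 2. A generic line meets the curve in up to 2 points.
2. Symmetries: it's symmetric under x → −x, forcing even powers of x.
3. From the axis intercepts and sections: the x-axis gridline crossings are at x ∈ {-1, 1}.
4. Together with the visible shape, these determine p as stated.

2*x^2 + 3*y^2 - 3*y - 2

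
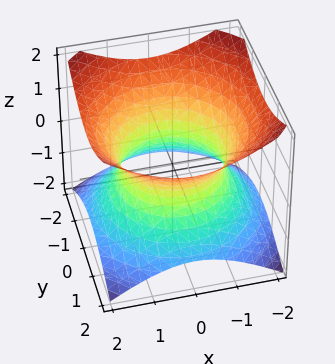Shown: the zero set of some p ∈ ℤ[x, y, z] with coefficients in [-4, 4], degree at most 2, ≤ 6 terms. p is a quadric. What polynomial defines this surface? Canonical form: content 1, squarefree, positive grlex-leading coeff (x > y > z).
2*x^2 + 2*y^2 - 3*z^2 - 3

1. deg p = 2.
2. Symmetries: mirror symmetry z ↦ −z ⇒ only even powers of z; the surface is invariant under rotation about z: p = q(x² + y², z).
3. Reading off the gridlines: a circular section at z = 1 has radius between 1 and 2; no z-intercept at any integer in the box.
4. Together with the visible shape, these determine p as stated.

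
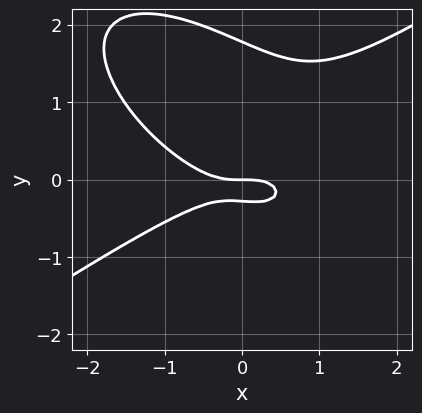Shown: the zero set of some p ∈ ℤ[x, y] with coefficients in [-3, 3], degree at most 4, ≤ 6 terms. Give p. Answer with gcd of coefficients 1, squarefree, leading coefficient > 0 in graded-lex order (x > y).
1. The degree is 3 — a generic line meets the curve in up to 3 points.
2. Against the integer gridlines: it crosses the x-axis at the gridline x = 0; it crosses the y-axis at the gridline y = 0.
3. The integer polynomial consistent with all of this is the stated p.

x^3 - x*y^2 - 2*y^3 + 3*y^2 + y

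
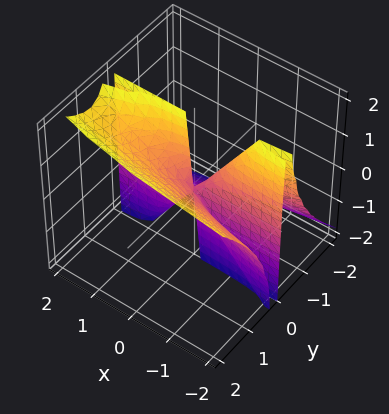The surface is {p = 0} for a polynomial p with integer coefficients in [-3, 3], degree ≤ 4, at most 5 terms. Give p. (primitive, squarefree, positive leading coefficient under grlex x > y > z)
(a) Degree: the shape is more complex than any degree-2 surface, so deg p = 3.
(b) Observable constraints: the visible x-axis segment lies entirely on the surface; one y-axis crossing is at y = 0; every point of the z-axis in the box is on the surface.
(c) These observations pin down the coefficients.

3*y^3 - 3*y^2*z + x*y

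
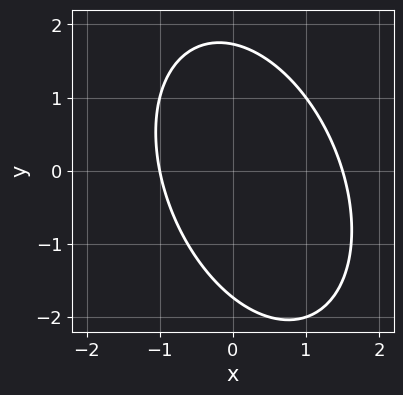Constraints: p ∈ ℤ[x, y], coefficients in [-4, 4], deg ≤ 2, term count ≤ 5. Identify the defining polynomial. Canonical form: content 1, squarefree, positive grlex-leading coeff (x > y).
deg p = 2. No degree-1 curve has this shape.
Reading off the gridlines: it meets the x-axis at x = -1 (among the integer gridlines).
Putting this together gives p.

2*x^2 + x*y + y^2 - x - 3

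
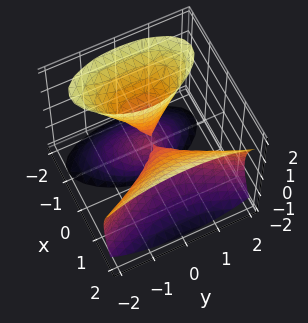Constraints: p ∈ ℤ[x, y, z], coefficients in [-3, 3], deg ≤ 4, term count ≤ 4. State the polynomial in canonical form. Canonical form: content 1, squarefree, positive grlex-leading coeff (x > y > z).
x^3 - x*z^2 - y^2

First, the picture has 3 separate pieces.
Then, degree: no degree-2 surface has this shape, so deg p = 3.
Then, against the integer gridlines: it meets the x-axis at x = 0 (among the integer gridlines); one y-axis crossing is at y = 0.
Finally, fitting integer coefficients to these (and the overall shape) gives p.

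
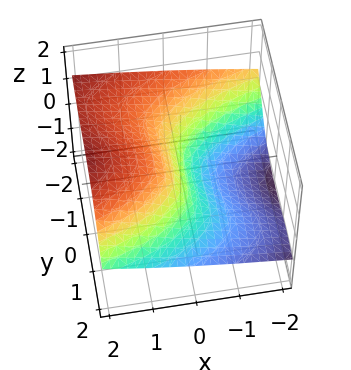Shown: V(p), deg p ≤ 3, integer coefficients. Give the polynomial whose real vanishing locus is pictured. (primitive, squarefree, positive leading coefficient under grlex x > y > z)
(a) deg p = 3. A generic line meets the surface in up to 3 points.
(b) From the axis intercepts and sections: one x-axis crossing is at x = 0; one z-axis crossing is at z = 0; one y-axis crossing is at y = 0.
(c) Matching integer coefficients to the picture gives p.

y^3 + 2*y^2*z + 3*z^3 - 3*x + 2*z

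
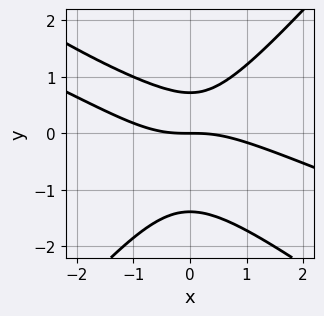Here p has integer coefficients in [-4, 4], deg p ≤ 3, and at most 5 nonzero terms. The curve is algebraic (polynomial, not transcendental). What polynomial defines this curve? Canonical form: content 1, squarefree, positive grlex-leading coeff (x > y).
x^3 + 3*x^2*y - 3*y^3 - 2*y^2 + 3*y

deg p = 3.
Against the integer gridlines: it meets the x-axis at x = 0 (among the integer gridlines); it meets the y-axis at y = 0 (among the integer gridlines).
Solving for integer coefficients yields p as stated.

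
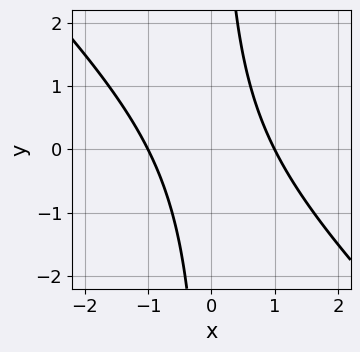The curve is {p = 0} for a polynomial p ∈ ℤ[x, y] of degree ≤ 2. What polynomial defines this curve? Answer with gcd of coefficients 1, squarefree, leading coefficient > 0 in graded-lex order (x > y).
1. The degree is 2 — the shape is more complex than any degree-1 curve.
2. Checking where it meets the axes: among the integer gridlines, it crosses the x-axis at x ∈ {-1, 1}; no y-intercept at any integer in the box.
3. Matching integer coefficients to the picture gives p.

x^2 + x*y - 1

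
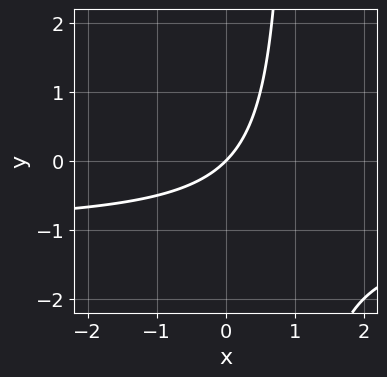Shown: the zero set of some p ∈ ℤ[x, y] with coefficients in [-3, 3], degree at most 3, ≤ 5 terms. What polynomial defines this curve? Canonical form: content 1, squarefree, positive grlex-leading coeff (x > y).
First, the degree is 2 — a generic line meets the curve in up to 2 points.
Then, reading off the gridlines: it meets the y-axis at y = 0 (among the integer gridlines); it crosses the x-axis at the gridline x = 0.
Finally, these observations pin down the coefficients.

x*y + x - y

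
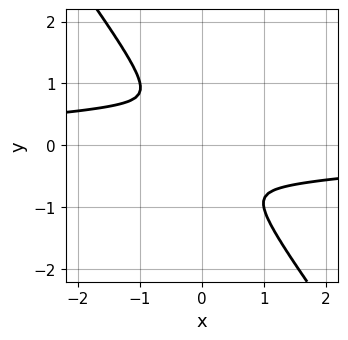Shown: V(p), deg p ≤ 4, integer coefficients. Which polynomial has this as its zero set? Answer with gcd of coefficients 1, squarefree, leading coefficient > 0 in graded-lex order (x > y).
x^3*y - 3*x^2*y^2 + 2*y^4 + 2*x^2

(a) Degree: a generic line meets the curve in up to 4 points, so deg p = 4.
(b) Solving for integer coefficients yields p as stated.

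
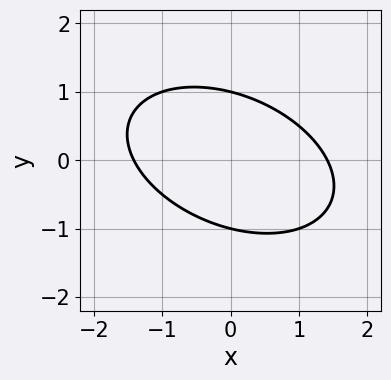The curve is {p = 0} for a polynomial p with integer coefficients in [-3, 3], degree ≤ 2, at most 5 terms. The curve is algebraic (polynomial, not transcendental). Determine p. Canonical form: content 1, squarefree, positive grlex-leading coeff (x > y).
deg p = 2.
Observable constraints: the y-axis gridline crossings are at y ∈ {-1, 1}.
The integer polynomial consistent with all of this is the stated p.

x^2 + x*y + 2*y^2 - 2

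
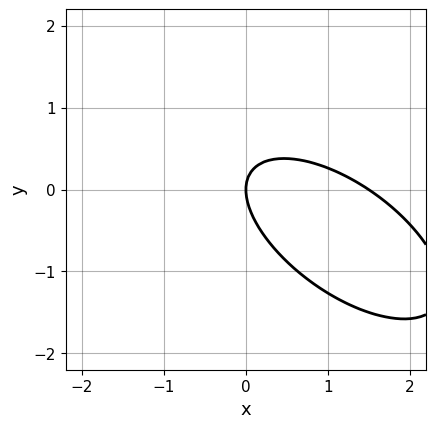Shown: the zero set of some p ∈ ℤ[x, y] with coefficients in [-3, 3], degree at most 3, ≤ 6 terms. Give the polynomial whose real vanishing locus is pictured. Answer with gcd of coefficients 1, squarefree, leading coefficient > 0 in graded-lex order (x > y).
(a) deg p = 2. No degree-1 curve has this shape.
(b) From the axis intercepts and sections: one y-axis crossing is at y = 0; it crosses the x-axis at the gridline x = 0.
(c) Fitting integer coefficients to these (and the overall shape) gives p.

2*x^2 + 3*x*y + 3*y^2 - 3*x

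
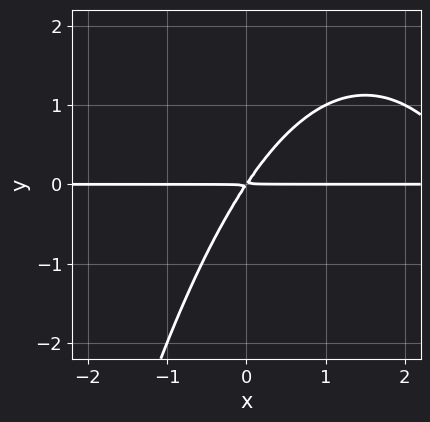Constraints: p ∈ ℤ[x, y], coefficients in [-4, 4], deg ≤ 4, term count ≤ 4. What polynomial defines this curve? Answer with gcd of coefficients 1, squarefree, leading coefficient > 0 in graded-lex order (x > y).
First, degree: a generic line meets the curve in up to 3 points, so deg p = 3.
Next, against the integer gridlines: the visible x-axis segment lies entirely on the curve.
Finally, solving for integer coefficients yields p as stated.

x^2*y - 3*x*y + 2*y^2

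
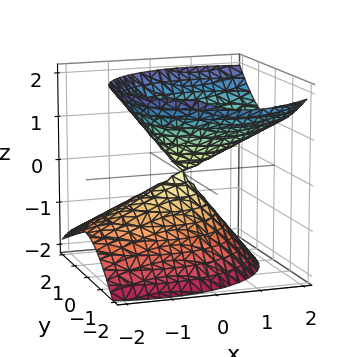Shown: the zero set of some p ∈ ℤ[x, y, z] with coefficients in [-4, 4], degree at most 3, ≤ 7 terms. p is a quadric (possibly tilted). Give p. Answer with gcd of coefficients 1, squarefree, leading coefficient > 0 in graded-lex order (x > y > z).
1. I count 2 distinct pieces. Treating them together as one polynomial.
2. Degree: the shape is more complex than any degree-1 surface, so deg p = 2.
3. Observable constraints: one x-axis crossing is at x = 0; it crosses the y-axis at the gridline y = 0; it crosses the z-axis at the gridline z = 0.
4. Solving for integer coefficients yields p as stated.

2*x^2 - 2*x*z + 3*y^2 + y*z - 3*z^2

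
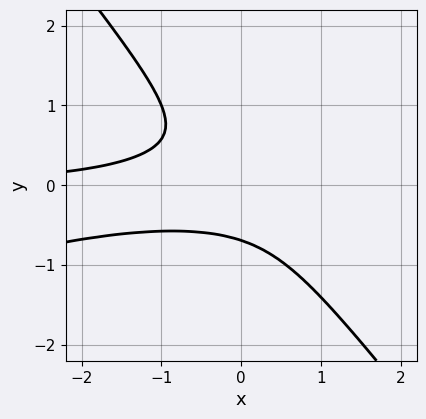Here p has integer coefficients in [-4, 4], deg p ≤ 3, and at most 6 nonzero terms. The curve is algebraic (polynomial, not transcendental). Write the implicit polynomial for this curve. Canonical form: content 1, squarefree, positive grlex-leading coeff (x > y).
The degree is 3 — a generic line meets the curve in up to 3 points.
Checking where it meets the axes: no x-intercept at any integer in the box.
Solving for integer coefficients yields p as stated.

x^2*y - 3*x*y^2 - 3*y^3 - 1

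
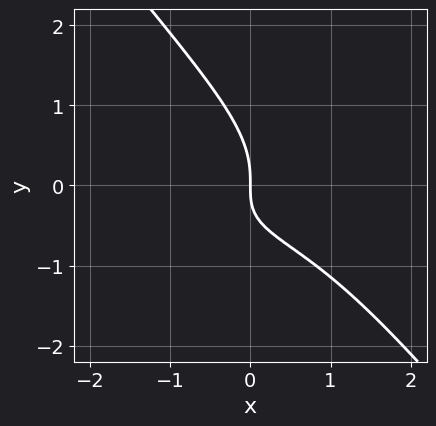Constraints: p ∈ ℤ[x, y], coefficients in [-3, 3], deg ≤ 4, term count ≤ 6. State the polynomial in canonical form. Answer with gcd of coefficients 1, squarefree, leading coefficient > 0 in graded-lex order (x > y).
x^3 + 3*x*y^2 + 3*y^3 + 3*x*y + 3*x

(a) Degree: the shape is more complex than any degree-2 curve, so deg p = 3.
(b) Against the integer gridlines: it crosses the y-axis at the gridline y = 0; it crosses the x-axis at the gridline x = 0.
(c) Together with the visible shape, these determine p as stated.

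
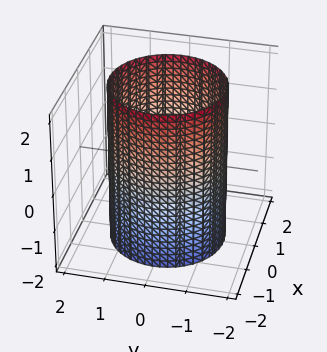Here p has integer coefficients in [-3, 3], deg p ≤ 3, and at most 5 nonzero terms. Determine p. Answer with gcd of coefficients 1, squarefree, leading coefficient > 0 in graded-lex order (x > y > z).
(a) deg p = 2. A cylinder; a quadric.
(b) Symmetries: the z ↦ −z reflection is a symmetry, so z appears only in even powers; the z-axis is an axis of rotation, so x and y enter only as x² + y².
(c) Reading off the gridlines: it misses every integer gridline on the z-axis; a circular section at z = -1 has radius between 1 and 2.
(d) Solving for integer coefficients yields p as stated.

x^2 + y^2 - 2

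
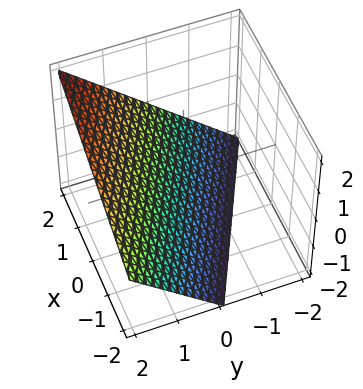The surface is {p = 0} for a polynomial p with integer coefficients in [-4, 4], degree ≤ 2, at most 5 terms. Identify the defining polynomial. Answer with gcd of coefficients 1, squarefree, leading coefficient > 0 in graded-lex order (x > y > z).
x + 2*y - 2*z - 2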